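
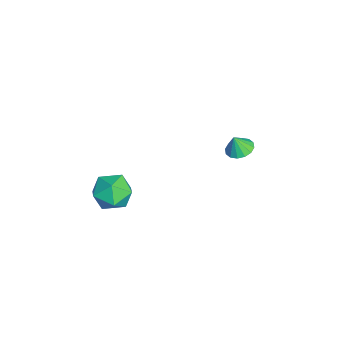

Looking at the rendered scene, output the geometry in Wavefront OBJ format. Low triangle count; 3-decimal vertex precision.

v -2.572 4.165 -0.837
v -1.81 3.986 -0.945
v -2.508 3.835 0.157
v -1.81 4.374 -0.817
v -2.014 4.706 -0.694
v -2.368 4.893 -0.609
v -2.776 4.885 -0.586
v -3.13 4.684 -0.63
v -3.334 4.344 -0.73
v -3.333 3.956 -0.858
v -3.129 3.624 -0.981
v -2.775 3.436 -1.066
v -2.367 3.444 -1.089
v -2.014 3.645 -1.045
v 3.459 -1.521 1.891
v 4.118 -2.4 1.563
v 1.942 -2.52 1.517
v 2.601 -3.399 1.189
v 2.561 -3.093 2.293
v 3.498 -2.476 2.524
v 2.562 -2.444 0.556
v 3.499 -1.827 0.787
v 3.564 -2.97 0.738
v 3.563 -3.371 1.812
v 2.497 -1.549 1.268
v 2.496 -1.95 2.342
f 2 1 4
f 2 4 3
f 4 1 5
f 4 5 3
f 5 1 6
f 5 6 3
f 6 1 7
f 6 7 3
f 7 1 8
f 7 8 3
f 8 1 9
f 8 9 3
f 9 1 10
f 9 10 3
f 10 1 11
f 10 11 3
f 11 1 12
f 11 12 3
f 12 1 13
f 12 13 3
f 13 1 14
f 13 14 3
f 14 1 2
f 14 2 3
f 15 26 20
f 15 20 16
f 15 16 22
f 15 22 25
f 15 25 26
f 16 20 24
f 20 26 19
f 26 25 17
f 25 22 21
f 22 16 23
f 18 24 19
f 18 19 17
f 18 17 21
f 18 21 23
f 18 23 24
f 19 24 20
f 17 19 26
f 21 17 25
f 23 21 22
f 24 23 16



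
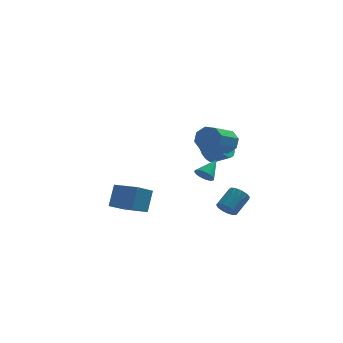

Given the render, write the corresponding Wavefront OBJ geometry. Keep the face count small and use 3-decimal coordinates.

v -3.049 -2.096 -3.616
v -2.718 -1.313 -2.308
v -4.363 -1.099 -3.879
v -4.031 -0.316 -2.571
v -2.169 -1.144 -4.409
v -1.837 -0.361 -3.101
v -3.482 -0.147 -4.672
v -3.151 0.636 -3.364
v 1.617 3.924 -1.923
v 2.176 4.254 -2.643
v 3.182 3.827 -2.058
v 2.623 3.496 -1.337
v 2.161 4.59 -2.372
v 3.167 4.162 -1.786
v 2.038 4.793 -2.011
v 3.044 4.366 -1.426
v 1.831 4.824 -1.633
v 2.837 4.397 -1.048
v 1.582 4.677 -1.313
v 2.589 4.25 -0.728
v 1.34 4.381 -1.113
v 2.347 3.954 -0.528
v 1.153 3.994 -1.074
v 2.159 3.567 -0.488
v 1.058 3.593 -1.202
v 2.064 3.166 -0.617
v 1.073 3.258 -1.474
v 2.079 2.83 -0.888
v 1.196 3.054 -1.834
v 2.202 2.627 -1.249
v 1.403 3.023 -2.212
v 2.409 2.596 -1.627
v 1.651 3.17 -2.532
v 2.658 2.743 -1.947
v 1.893 3.466 -2.732
v 2.9 3.039 -2.147
v 2.081 3.853 -2.772
v 3.087 3.426 -2.186
v 0.84 -3.96 -0.142
v 1.117 -4.438 0.141
v 1.58 -3.08 0.622
v 1.266 -4.401 -0.046
v 1.35 -4.297 -0.248
v 1.357 -4.141 -0.433
v 1.285 -3.958 -0.574
v 1.145 -3.776 -0.649
v 0.959 -3.621 -0.647
v 0.755 -3.518 -0.568
v 0.564 -3.482 -0.424
v 0.415 -3.519 -0.237
v 0.33 -3.623 -0.036
v 0.324 -3.779 0.15
v 0.396 -3.962 0.291
v 0.535 -4.144 0.366
v 0.721 -4.299 0.364
v 0.926 -4.402 0.285
v 2.373 0.867 0.18
v 3.113 0.54 0.552
v 2.007 -0.894 1.492
v 1.267 -0.567 1.12
v 2.818 1.019 0.936
v 1.712 -0.414 1.876
v 2.262 1.409 0.877
v 1.156 -0.025 1.817
v 1.772 1.481 0.41
v 0.666 0.048 1.35
v 1.633 1.194 -0.192
v 0.527 -0.24 0.748
v 1.928 0.714 -0.576
v 0.822 -0.719 0.364
v 2.484 0.325 -0.517
v 1.378 -1.109 0.423
v 2.974 0.252 -0.05
v 1.868 -1.181 0.89
v 2.066 -4.223 -2.7
v 2.443 -4.097 -3.226
v 3.232 -3.21 -2.447
v 2.854 -3.337 -1.92
v 2.168 -3.847 -3.232
v 2.957 -2.96 -2.453
v 1.86 -3.716 -3.069
v 2.649 -2.829 -2.29
v 1.618 -3.747 -2.789
v 2.407 -2.86 -2.009
v 1.517 -3.929 -2.48
v 2.306 -3.042 -1.701
v 1.591 -4.204 -2.241
v 2.38 -3.317 -1.462
v 1.815 -4.486 -2.148
v 2.604 -3.599 -1.369
v 2.119 -4.684 -2.23
v 2.908 -3.797 -1.451
v 2.406 -4.736 -2.461
v 3.195 -3.849 -1.682
v 2.585 -4.625 -2.768
v 3.374 -3.739 -1.988
v 2.598 -4.387 -3.053
v 3.387 -3.5 -2.274
f 2 4 1
f 5 2 1
f 1 4 3
f 3 5 1
f 2 8 4
f 6 2 5
f 6 8 2
f 4 8 3
f 7 5 3
f 3 8 7
f 7 6 5
f 8 6 7
f 10 9 13
f 10 13 11
f 11 13 14
f 11 14 12
f 13 9 15
f 13 15 14
f 14 15 16
f 14 16 12
f 15 9 17
f 15 17 16
f 16 17 18
f 16 18 12
f 17 9 19
f 17 19 18
f 18 19 20
f 18 20 12
f 19 9 21
f 19 21 20
f 20 21 22
f 20 22 12
f 21 9 23
f 21 23 22
f 22 23 24
f 22 24 12
f 23 9 25
f 23 25 24
f 24 25 26
f 24 26 12
f 25 9 27
f 25 27 26
f 26 27 28
f 26 28 12
f 27 9 29
f 27 29 28
f 28 29 30
f 28 30 12
f 29 9 31
f 29 31 30
f 30 31 32
f 30 32 12
f 31 9 33
f 31 33 32
f 32 33 34
f 32 34 12
f 33 9 35
f 33 35 34
f 34 35 36
f 34 36 12
f 35 9 37
f 35 37 36
f 36 37 38
f 36 38 12
f 37 9 10
f 37 10 38
f 38 10 11
f 38 11 12
f 40 39 42
f 40 42 41
f 42 39 43
f 42 43 41
f 43 39 44
f 43 44 41
f 44 39 45
f 44 45 41
f 45 39 46
f 45 46 41
f 46 39 47
f 46 47 41
f 47 39 48
f 47 48 41
f 48 39 49
f 48 49 41
f 49 39 50
f 49 50 41
f 50 39 51
f 50 51 41
f 51 39 52
f 51 52 41
f 52 39 53
f 52 53 41
f 53 39 54
f 53 54 41
f 54 39 55
f 54 55 41
f 55 39 56
f 55 56 41
f 56 39 40
f 56 40 41
f 58 57 61
f 58 61 59
f 59 61 62
f 59 62 60
f 61 57 63
f 61 63 62
f 62 63 64
f 62 64 60
f 63 57 65
f 63 65 64
f 64 65 66
f 64 66 60
f 65 57 67
f 65 67 66
f 66 67 68
f 66 68 60
f 67 57 69
f 67 69 68
f 68 69 70
f 68 70 60
f 69 57 71
f 69 71 70
f 70 71 72
f 70 72 60
f 71 57 73
f 71 73 72
f 72 73 74
f 72 74 60
f 73 57 58
f 73 58 74
f 74 58 59
f 74 59 60
f 76 75 79
f 76 79 77
f 77 79 80
f 77 80 78
f 79 75 81
f 79 81 80
f 80 81 82
f 80 82 78
f 81 75 83
f 81 83 82
f 82 83 84
f 82 84 78
f 83 75 85
f 83 85 84
f 84 85 86
f 84 86 78
f 85 75 87
f 85 87 86
f 86 87 88
f 86 88 78
f 87 75 89
f 87 89 88
f 88 89 90
f 88 90 78
f 89 75 91
f 89 91 90
f 90 91 92
f 90 92 78
f 91 75 93
f 91 93 92
f 92 93 94
f 92 94 78
f 93 75 95
f 93 95 94
f 94 95 96
f 94 96 78
f 95 75 97
f 95 97 96
f 96 97 98
f 96 98 78
f 97 75 76
f 97 76 98
f 98 76 77
f 98 77 78



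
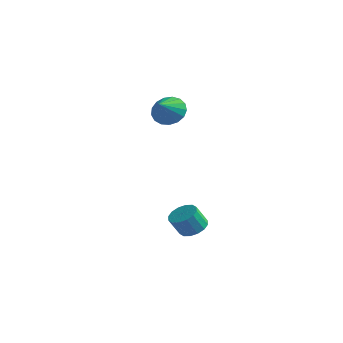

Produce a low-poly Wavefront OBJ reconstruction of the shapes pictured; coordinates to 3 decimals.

v 3.673 2.919 -3.974
v 4.161 3.441 -3.571
v 3.834 2.924 -2.504
v 3.347 2.401 -2.906
v 3.784 3.636 -3.592
v 3.458 3.119 -2.525
v 3.378 3.639 -3.715
v 3.051 3.121 -2.648
v 3.051 3.448 -3.907
v 2.724 2.931 -2.84
v 2.891 3.116 -4.117
v 2.564 2.599 -3.05
v 2.94 2.731 -4.289
v 2.613 2.214 -3.222
v 3.186 2.396 -4.376
v 2.859 1.879 -3.309
v 3.562 2.201 -4.355
v 3.236 1.684 -3.288
v 3.969 2.199 -4.232
v 3.642 1.681 -3.165
v 4.296 2.389 -4.04
v 3.969 1.872 -2.973
v 4.456 2.721 -3.83
v 4.129 2.204 -2.763
v 4.407 3.106 -3.658
v 4.08 2.589 -2.591
v 1.274 4.166 3.215
v 2.193 4.432 3.377
v 1.446 3.054 4.065
v 1.953 4.65 3.71
v 1.559 4.756 3.93
v 1.098 4.728 3.986
v 0.679 4.571 3.865
v 0.395 4.321 3.595
v 0.313 4.035 3.239
v 0.451 3.78 2.876
v 0.778 3.613 2.592
v 1.218 3.572 2.45
v 1.671 3.668 2.483
v 2.033 3.878 2.684
v 2.221 4.153 3.007
f 2 1 5
f 2 5 3
f 3 5 6
f 3 6 4
f 5 1 7
f 5 7 6
f 6 7 8
f 6 8 4
f 7 1 9
f 7 9 8
f 8 9 10
f 8 10 4
f 9 1 11
f 9 11 10
f 10 11 12
f 10 12 4
f 11 1 13
f 11 13 12
f 12 13 14
f 12 14 4
f 13 1 15
f 13 15 14
f 14 15 16
f 14 16 4
f 15 1 17
f 15 17 16
f 16 17 18
f 16 18 4
f 17 1 19
f 17 19 18
f 18 19 20
f 18 20 4
f 19 1 21
f 19 21 20
f 20 21 22
f 20 22 4
f 21 1 23
f 21 23 22
f 22 23 24
f 22 24 4
f 23 1 25
f 23 25 24
f 24 25 26
f 24 26 4
f 25 1 2
f 25 2 26
f 26 2 3
f 26 3 4
f 28 27 30
f 28 30 29
f 30 27 31
f 30 31 29
f 31 27 32
f 31 32 29
f 32 27 33
f 32 33 29
f 33 27 34
f 33 34 29
f 34 27 35
f 34 35 29
f 35 27 36
f 35 36 29
f 36 27 37
f 36 37 29
f 37 27 38
f 37 38 29
f 38 27 39
f 38 39 29
f 39 27 40
f 39 40 29
f 40 27 41
f 40 41 29
f 41 27 28
f 41 28 29



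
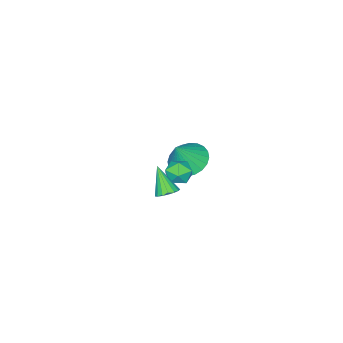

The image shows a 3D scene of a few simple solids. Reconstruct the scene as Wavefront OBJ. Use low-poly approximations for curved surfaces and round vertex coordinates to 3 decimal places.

v -3.676 -3.719 -3.412
v -2.91 -4.308 -3.895
v -2.824 -3.781 -1.988
v -2.768 -3.917 -3.963
v -2.765 -3.496 -3.947
v -2.9 -3.109 -3.849
v -3.153 -2.815 -3.685
v -3.486 -2.658 -3.48
v -3.848 -2.664 -3.263
v -4.183 -2.83 -3.07
v -4.442 -3.131 -2.929
v -4.583 -3.522 -2.861
v -4.587 -3.943 -2.877
v -4.451 -4.33 -2.974
v -4.198 -4.624 -3.138
v -3.865 -4.78 -3.344
v -3.504 -4.775 -3.56
v -3.168 -4.609 -3.754
v 2.572 0.601 0.761
v 3.077 0.78 0.982
v 2.328 -0.221 1.979
v 2.895 0.968 1.073
v 2.639 1.073 1.092
v 2.367 1.069 1.036
v 2.142 0.958 0.916
v 2.016 0.766 0.761
v 2.017 0.536 0.606
v 2.145 0.321 0.486
v 2.371 0.17 0.429
v 2.643 0.118 0.449
v 2.899 0.176 0.54
v 3.08 0.333 0.681
v 3.144 0.55 0.841
v -1.325 -1.394 -1.642
v -0.988 -1.116 -1.024
v -0.552 -2.344 -1.636
v -0.215 -2.066 -1.018
v -0.92 -2.338 -0.974
v -1.398 -1.75 -0.978
v -0.142 -1.71 -1.682
v -0.62 -1.122 -1.686
v -0.257 -1.311 -1.049
v -0.738 -1.699 -0.611
v -0.802 -1.761 -2.049
v -1.283 -2.149 -1.611
f 2 1 4
f 2 4 3
f 4 1 5
f 4 5 3
f 5 1 6
f 5 6 3
f 6 1 7
f 6 7 3
f 7 1 8
f 7 8 3
f 8 1 9
f 8 9 3
f 9 1 10
f 9 10 3
f 10 1 11
f 10 11 3
f 11 1 12
f 11 12 3
f 12 1 13
f 12 13 3
f 13 1 14
f 13 14 3
f 14 1 15
f 14 15 3
f 15 1 16
f 15 16 3
f 16 1 17
f 16 17 3
f 17 1 18
f 17 18 3
f 18 1 2
f 18 2 3
f 20 19 22
f 20 22 21
f 22 19 23
f 22 23 21
f 23 19 24
f 23 24 21
f 24 19 25
f 24 25 21
f 25 19 26
f 25 26 21
f 26 19 27
f 26 27 21
f 27 19 28
f 27 28 21
f 28 19 29
f 28 29 21
f 29 19 30
f 29 30 21
f 30 19 31
f 30 31 21
f 31 19 32
f 31 32 21
f 32 19 33
f 32 33 21
f 33 19 20
f 33 20 21
f 34 45 39
f 34 39 35
f 34 35 41
f 34 41 44
f 34 44 45
f 35 39 43
f 39 45 38
f 45 44 36
f 44 41 40
f 41 35 42
f 37 43 38
f 37 38 36
f 37 36 40
f 37 40 42
f 37 42 43
f 38 43 39
f 36 38 45
f 40 36 44
f 42 40 41
f 43 42 35



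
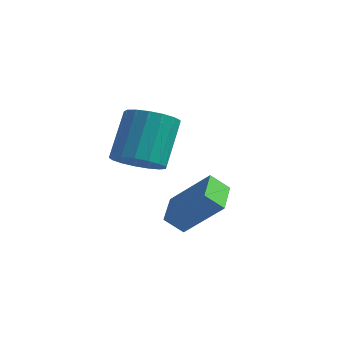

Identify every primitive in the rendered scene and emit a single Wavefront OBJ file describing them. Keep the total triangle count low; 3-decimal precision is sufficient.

v -0.397 -1.274 0.086
v 0.256 -0.63 -0.227
v -0.01 0.479 1.5
v -0.663 -0.166 1.814
v -0.147 -0.469 -0.392
v -0.413 0.64 1.335
v -0.607 -0.493 -0.448
v -0.873 0.616 1.28
v -1.019 -0.696 -0.381
v -1.285 0.413 1.346
v -1.289 -1.031 -0.207
v -1.555 0.078 1.52
v -1.354 -1.422 0.034
v -1.62 -0.313 1.761
v -1.2 -1.78 0.287
v -1.466 -0.671 2.014
v -0.862 -2.021 0.494
v -1.128 -0.913 2.222
v -0.418 -2.092 0.608
v -0.684 -0.983 2.335
v 0.032 -1.975 0.602
v -0.234 -0.866 2.33
v 0.383 -1.698 0.478
v 0.117 -0.589 2.206
v 0.555 -1.324 0.264
v 0.289 -0.215 1.992
v 0.51 -0.938 0.01
v 0.244 0.171 1.737
v 1.973 -2.917 -1.333
v 3.33 -2.605 -0.04
v 1.358 -1.799 -0.958
v 2.715 -1.487 0.335
v 2.425 -2.473 -1.915
v 3.782 -2.161 -0.622
v 1.81 -1.355 -1.54
v 3.167 -1.043 -0.247
f 2 1 5
f 2 5 3
f 3 5 6
f 3 6 4
f 5 1 7
f 5 7 6
f 6 7 8
f 6 8 4
f 7 1 9
f 7 9 8
f 8 9 10
f 8 10 4
f 9 1 11
f 9 11 10
f 10 11 12
f 10 12 4
f 11 1 13
f 11 13 12
f 12 13 14
f 12 14 4
f 13 1 15
f 13 15 14
f 14 15 16
f 14 16 4
f 15 1 17
f 15 17 16
f 16 17 18
f 16 18 4
f 17 1 19
f 17 19 18
f 18 19 20
f 18 20 4
f 19 1 21
f 19 21 20
f 20 21 22
f 20 22 4
f 21 1 23
f 21 23 22
f 22 23 24
f 22 24 4
f 23 1 25
f 23 25 24
f 24 25 26
f 24 26 4
f 25 1 27
f 25 27 26
f 26 27 28
f 26 28 4
f 27 1 2
f 27 2 28
f 28 2 3
f 28 3 4
f 30 32 29
f 33 30 29
f 29 32 31
f 31 33 29
f 30 36 32
f 34 30 33
f 34 36 30
f 32 36 31
f 35 33 31
f 31 36 35
f 35 34 33
f 36 34 35



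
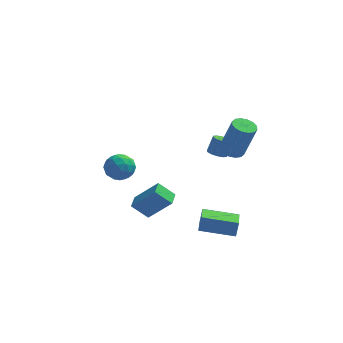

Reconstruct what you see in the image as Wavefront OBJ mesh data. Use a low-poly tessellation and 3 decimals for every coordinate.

v -1.087 -3.066 -0.277
v 0.106 -3.292 1.025
v -1.004 -2.263 -0.213
v 0.188 -2.489 1.089
v -0.248 -3.091 -1.049
v 0.944 -3.317 0.253
v -0.166 -2.288 -0.985
v 1.027 -2.514 0.317
v 2.673 3.375 -0.66
v 3.033 2.948 -0.622
v 3.327 3.277 0.298
v 2.967 3.705 0.26
v 3.198 3.214 -0.77
v 3.492 3.543 0.15
v 3.162 3.541 -0.876
v 3.456 3.871 0.044
v 2.94 3.805 -0.899
v 3.234 4.135 0.02
v 2.615 3.905 -0.831
v 2.91 4.235 0.088
v 2.313 3.803 -0.698
v 2.607 4.132 0.222
v 2.148 3.537 -0.55
v 2.442 3.866 0.37
v 2.184 3.209 -0.444
v 2.478 3.539 0.476
v 2.406 2.945 -0.42
v 2.7 3.275 0.499
v 2.73 2.845 -0.488
v 3.025 3.175 0.431
v 3.627 -0.361 2.231
v 4.026 0.156 2.134
v 4.652 0.037 4.072
v 4.253 -0.479 4.169
v 3.73 0.291 2.238
v 4.356 0.173 4.176
v 3.407 0.252 2.34
v 4.032 0.133 4.278
v 3.142 0.048 2.413
v 3.768 -0.07 4.351
v 3.007 -0.265 2.437
v 3.633 -0.383 4.375
v 3.039 -0.604 2.406
v 3.665 -0.722 4.344
v 3.228 -0.877 2.328
v 3.854 -0.996 4.266
v 3.524 -1.013 2.224
v 4.15 -1.131 4.162
v 3.848 -0.973 2.122
v 4.473 -1.092 4.06
v 4.112 -0.77 2.049
v 4.738 -0.888 3.987
v 4.247 -0.457 2.025
v 4.873 -0.575 3.963
v 4.215 -0.118 2.056
v 4.841 -0.236 3.994
v -2.633 4.448 -2.531
v -1.816 4.24 -2.204
v -3.084 3.08 -2.276
v -2.267 2.872 -1.949
v -2.808 3.434 -1.491
v -2.53 4.28 -1.649
v -2.37 3.04 -2.831
v -2.092 3.886 -2.989
v -1.654 3.37 -2.389
v -1.924 3.614 -1.561
v -2.976 3.706 -2.919
v -3.246 3.95 -2.091
v -2.185 4.464 -2.39
v -2.715 2.856 -2.09
v -3.033 3.186 -1.821
v -2.553 3.064 -1.629
v -2.605 4.487 -2.064
v -2.124 4.365 -1.871
v -2.707 3.891 -1.453
v -2.776 2.955 -2.609
v -2.295 2.833 -2.416
v -2.347 4.256 -2.851
v -1.867 4.134 -2.659
v -2.193 3.429 -3.027
v -1.61 3.831 -2.306
v -1.874 3.027 -2.156
v -1.935 3.126 -2.675
v -1.772 3.623 -2.767
v -1.769 3.974 -1.819
v -2.033 3.169 -1.67
v -2.352 3.5 -1.401
v -2.188 3.997 -1.493
v -1.673 3.462 -1.928
v -2.867 4.151 -2.81
v -3.131 3.346 -2.661
v -2.712 3.323 -2.987
v -2.548 3.82 -3.079
v -3.026 4.293 -2.324
v -3.29 3.489 -2.174
v -3.128 3.697 -1.713
v -2.965 4.194 -1.805
v -3.227 3.858 -2.552
v 2.096 -1.555 -3.052
v 2.219 -1.242 -2.282
v 2.023 0.301 -3.794
v 2.146 0.614 -3.024
v 3.974 -1.594 -3.336
v 4.097 -1.281 -2.566
v 3.901 0.262 -4.078
v 4.024 0.575 -3.308
f 2 4 1
f 5 2 1
f 1 4 3
f 3 5 1
f 2 8 4
f 6 2 5
f 6 8 2
f 4 8 3
f 7 5 3
f 3 8 7
f 7 6 5
f 8 6 7
f 10 9 13
f 10 13 11
f 11 13 14
f 11 14 12
f 13 9 15
f 13 15 14
f 14 15 16
f 14 16 12
f 15 9 17
f 15 17 16
f 16 17 18
f 16 18 12
f 17 9 19
f 17 19 18
f 18 19 20
f 18 20 12
f 19 9 21
f 19 21 20
f 20 21 22
f 20 22 12
f 21 9 23
f 21 23 22
f 22 23 24
f 22 24 12
f 23 9 25
f 23 25 24
f 24 25 26
f 24 26 12
f 25 9 27
f 25 27 26
f 26 27 28
f 26 28 12
f 27 9 29
f 27 29 28
f 28 29 30
f 28 30 12
f 29 9 10
f 29 10 30
f 30 10 11
f 30 11 12
f 32 31 35
f 32 35 33
f 33 35 36
f 33 36 34
f 35 31 37
f 35 37 36
f 36 37 38
f 36 38 34
f 37 31 39
f 37 39 38
f 38 39 40
f 38 40 34
f 39 31 41
f 39 41 40
f 40 41 42
f 40 42 34
f 41 31 43
f 41 43 42
f 42 43 44
f 42 44 34
f 43 31 45
f 43 45 44
f 44 45 46
f 44 46 34
f 45 31 47
f 45 47 46
f 46 47 48
f 46 48 34
f 47 31 49
f 47 49 48
f 48 49 50
f 48 50 34
f 49 31 51
f 49 51 50
f 50 51 52
f 50 52 34
f 51 31 53
f 51 53 52
f 52 53 54
f 52 54 34
f 53 31 55
f 53 55 54
f 54 55 56
f 54 56 34
f 55 31 32
f 55 32 56
f 56 32 33
f 56 33 34
f 57 94 73
f 94 68 97
f 73 97 62
f 94 97 73
f 57 73 69
f 73 62 74
f 69 74 58
f 73 74 69
f 57 69 78
f 69 58 79
f 78 79 64
f 69 79 78
f 57 78 90
f 78 64 93
f 90 93 67
f 78 93 90
f 57 90 94
f 90 67 98
f 94 98 68
f 90 98 94
f 58 74 85
f 74 62 88
f 85 88 66
f 74 88 85
f 62 97 75
f 97 68 96
f 75 96 61
f 97 96 75
f 68 98 95
f 98 67 91
f 95 91 59
f 98 91 95
f 67 93 92
f 93 64 80
f 92 80 63
f 93 80 92
f 64 79 84
f 79 58 81
f 84 81 65
f 79 81 84
f 60 86 72
f 86 66 87
f 72 87 61
f 86 87 72
f 60 72 70
f 72 61 71
f 70 71 59
f 72 71 70
f 60 70 77
f 70 59 76
f 77 76 63
f 70 76 77
f 60 77 82
f 77 63 83
f 82 83 65
f 77 83 82
f 60 82 86
f 82 65 89
f 86 89 66
f 82 89 86
f 61 87 75
f 87 66 88
f 75 88 62
f 87 88 75
f 59 71 95
f 71 61 96
f 95 96 68
f 71 96 95
f 63 76 92
f 76 59 91
f 92 91 67
f 76 91 92
f 65 83 84
f 83 63 80
f 84 80 64
f 83 80 84
f 66 89 85
f 89 65 81
f 85 81 58
f 89 81 85
f 100 102 99
f 103 100 99
f 99 102 101
f 101 103 99
f 100 106 102
f 104 100 103
f 104 106 100
f 102 106 101
f 105 103 101
f 101 106 105
f 105 104 103
f 106 104 105



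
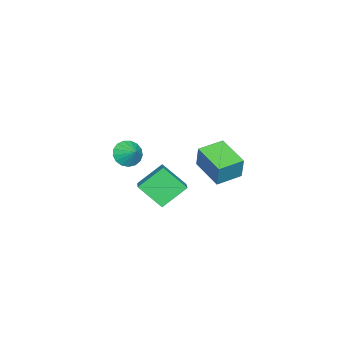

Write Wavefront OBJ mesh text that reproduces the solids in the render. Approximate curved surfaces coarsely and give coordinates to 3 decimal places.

v -0.19 3.039 1.961
v 0.163 3.284 3.44
v 0.945 4.707 1.415
v 1.298 4.951 2.893
v 1.102 2.109 1.807
v 1.455 2.353 3.285
v 2.237 3.776 1.26
v 2.59 4.021 2.739
v -2.7 -3.777 -1.054
v -2.184 -3.501 -1.815
v -2.14 -2.983 -0.386
v -2.554 -3.229 -1.828
v -2.958 -3.082 -1.664
v -3.302 -3.095 -1.361
v -3.509 -3.264 -0.987
v -3.53 -3.551 -0.628
v -3.361 -3.889 -0.367
v -3.041 -4.202 -0.264
v -2.643 -4.418 -0.342
v -2.258 -4.487 -0.583
v -1.974 -4.393 -0.932
v -1.857 -4.158 -1.309
v -1.932 -3.836 -1.628
v -0.457 -0.684 -3.147
v -0.402 -2.144 -1.811
v -1.568 0.391 -1.926
v -1.513 -1.069 -0.59
v 0.773 -0.091 -2.55
v 0.828 -1.551 -1.214
v -0.338 0.984 -1.329
v -0.283 -0.476 0.007
f 2 4 1
f 5 2 1
f 1 4 3
f 3 5 1
f 2 8 4
f 6 2 5
f 6 8 2
f 4 8 3
f 7 5 3
f 3 8 7
f 7 6 5
f 8 6 7
f 10 9 12
f 10 12 11
f 12 9 13
f 12 13 11
f 13 9 14
f 13 14 11
f 14 9 15
f 14 15 11
f 15 9 16
f 15 16 11
f 16 9 17
f 16 17 11
f 17 9 18
f 17 18 11
f 18 9 19
f 18 19 11
f 19 9 20
f 19 20 11
f 20 9 21
f 20 21 11
f 21 9 22
f 21 22 11
f 22 9 23
f 22 23 11
f 23 9 10
f 23 10 11
f 25 27 24
f 28 25 24
f 24 27 26
f 26 28 24
f 25 31 27
f 29 25 28
f 29 31 25
f 27 31 26
f 30 28 26
f 26 31 30
f 30 29 28
f 31 29 30



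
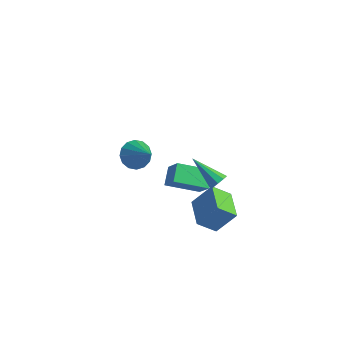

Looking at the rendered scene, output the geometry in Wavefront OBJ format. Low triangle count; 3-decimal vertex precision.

v -4.065 2.148 -3.4
v -3.378 2.178 -4.181
v -2.455 1.752 -2
v -3.408 2.685 -4.003
v -3.615 3.048 -3.663
v -3.941 3.17 -3.253
v -4.301 3.019 -2.882
v -4.598 2.634 -2.651
v -4.751 2.119 -2.62
v -4.721 1.612 -2.798
v -4.515 1.248 -3.137
v -4.188 1.126 -3.548
v -3.828 1.278 -3.918
v -3.532 1.663 -4.15
v 4.103 0.397 0.84
v 4.428 0.397 1.38
v 2.277 0.203 1.94
v 4.32 0.801 1.273
v 4.111 1.015 0.963
v 3.898 0.94 0.596
v 3.781 0.611 0.343
v 3.814 0.182 0.323
v 3.983 -0.146 0.545
v 4.208 -0.221 0.905
v 4.383 -0.006 1.235
v -0.223 0.577 -2.576
v -0.767 1.484 -1.872
v 1.238 1.984 -3.259
v 0.694 2.891 -2.556
v 0.926 0.109 -1.084
v 0.382 1.016 -0.381
v 2.387 1.516 -1.768
v 1.843 2.423 -1.064
v 3.45 -0.675 -2.719
v 4.21 0.196 -1.339
v 1.941 0.525 -2.645
v 2.701 1.396 -1.265
v 4.119 0.224 -3.655
v 4.879 1.095 -2.275
v 2.61 1.424 -3.581
v 3.37 2.295 -2.201
f 2 1 4
f 2 4 3
f 4 1 5
f 4 5 3
f 5 1 6
f 5 6 3
f 6 1 7
f 6 7 3
f 7 1 8
f 7 8 3
f 8 1 9
f 8 9 3
f 9 1 10
f 9 10 3
f 10 1 11
f 10 11 3
f 11 1 12
f 11 12 3
f 12 1 13
f 12 13 3
f 13 1 14
f 13 14 3
f 14 1 2
f 14 2 3
f 16 15 18
f 16 18 17
f 18 15 19
f 18 19 17
f 19 15 20
f 19 20 17
f 20 15 21
f 20 21 17
f 21 15 22
f 21 22 17
f 22 15 23
f 22 23 17
f 23 15 24
f 23 24 17
f 24 15 25
f 24 25 17
f 25 15 16
f 25 16 17
f 27 29 26
f 30 27 26
f 26 29 28
f 28 30 26
f 27 33 29
f 31 27 30
f 31 33 27
f 29 33 28
f 32 30 28
f 28 33 32
f 32 31 30
f 33 31 32
f 35 37 34
f 38 35 34
f 34 37 36
f 36 38 34
f 35 41 37
f 39 35 38
f 39 41 35
f 37 41 36
f 40 38 36
f 36 41 40
f 40 39 38
f 41 39 40



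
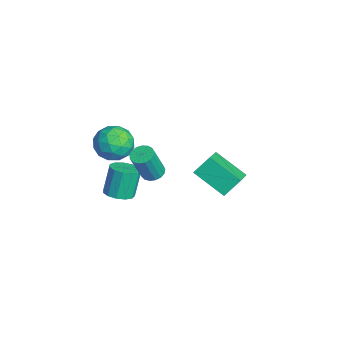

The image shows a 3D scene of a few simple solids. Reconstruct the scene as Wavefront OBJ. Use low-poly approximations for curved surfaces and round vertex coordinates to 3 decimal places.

v -2.256 -0.799 -3.034
v -1.809 -1.398 -2.75
v -2.237 -0.981 -1.201
v -2.684 -0.381 -1.486
v -1.539 -1.038 -2.772
v -1.967 -0.62 -1.223
v -1.497 -0.602 -2.878
v -1.924 -0.184 -1.329
v -1.696 -0.228 -3.034
v -2.123 0.189 -1.485
v -2.072 -0.036 -3.189
v -2.5 0.382 -1.64
v -2.508 -0.086 -3.296
v -2.935 0.332 -1.747
v -2.863 -0.362 -3.319
v -3.29 0.056 -1.771
v -3.026 -0.777 -3.253
v -3.453 -0.359 -1.704
v -2.944 -1.199 -3.116
v -3.372 -0.781 -1.568
v -2.644 -1.494 -2.954
v -3.072 -1.076 -1.405
v -2.221 -1.568 -2.817
v -2.649 -1.15 -1.269
v -2.804 -0.856 1.098
v -2.074 -0.075 1.175
v -1.546 -2.045 1.225
v -0.816 -1.264 1.302
v -1.51 -1.43 2.102
v -2.287 -0.695 2.024
v -1.333 -1.425 0.376
v -2.11 -0.69 0.298
v -1.164 -0.426 0.729
v -1.274 -0.429 1.796
v -2.346 -1.691 0.604
v -2.456 -1.694 1.671
v -2.549 -0.361 1.126
v -1.071 -1.759 1.274
v -1.479 -1.856 1.745
v -1.049 -1.397 1.79
v -2.675 -0.726 1.625
v -2.246 -0.266 1.67
v -1.914 -1.063 2.215
v -1.374 -1.854 0.73
v -0.945 -1.394 0.775
v -2.571 -0.723 0.61
v -2.141 -0.264 0.655
v -1.706 -1.057 0.185
v -1.585 -0.109 0.909
v -0.846 -0.807 0.983
v -1.15 -0.902 0.439
v -1.607 -0.47 0.393
v -1.65 -0.11 1.536
v -0.91 -0.809 1.61
v -1.318 -0.906 2.08
v -1.775 -0.475 2.035
v -1.115 -0.317 1.273
v -2.71 -1.311 0.79
v -1.97 -2.01 0.864
v -1.845 -1.645 0.365
v -2.302 -1.214 0.32
v -2.774 -1.313 1.417
v -2.035 -2.011 1.491
v -2.013 -1.65 2.007
v -2.47 -1.218 1.961
v -2.505 -1.803 1.127
v 2.9 -0.008 2.757
v 3.201 -0.451 2.534
v 3.561 -1.015 4.141
v 3.26 -0.572 4.363
v 3.39 -0.25 2.562
v 3.75 -0.813 4.169
v 3.467 0.007 2.635
v 3.827 -0.557 4.242
v 3.414 0.26 2.736
v 3.774 -0.303 4.342
v 3.243 0.452 2.841
v 3.603 -0.112 4.448
v 2.994 0.538 2.927
v 3.354 -0.025 4.534
v 2.723 0.499 2.974
v 3.083 -0.064 4.581
v 2.493 0.344 2.971
v 2.852 -0.219 4.578
v 2.356 0.108 2.919
v 2.715 -0.455 4.526
v 2.344 -0.154 2.83
v 2.703 -0.717 4.437
v 2.459 -0.383 2.724
v 2.818 -0.947 4.331
v 2.675 -0.527 2.625
v 3.035 -1.09 4.232
v 2.943 -0.551 2.557
v 3.303 -1.114 4.163
v -1.704 3.117 -1.157
v -0.408 2.532 -0.425
v -1.834 3.943 -0.268
v -0.537 3.357 0.465
v -0.563 4.383 -2.165
v 0.734 3.797 -1.432
v -0.692 5.208 -1.275
v 0.604 4.623 -0.543
f 2 1 5
f 2 5 3
f 3 5 6
f 3 6 4
f 5 1 7
f 5 7 6
f 6 7 8
f 6 8 4
f 7 1 9
f 7 9 8
f 8 9 10
f 8 10 4
f 9 1 11
f 9 11 10
f 10 11 12
f 10 12 4
f 11 1 13
f 11 13 12
f 12 13 14
f 12 14 4
f 13 1 15
f 13 15 14
f 14 15 16
f 14 16 4
f 15 1 17
f 15 17 16
f 16 17 18
f 16 18 4
f 17 1 19
f 17 19 18
f 18 19 20
f 18 20 4
f 19 1 21
f 19 21 20
f 20 21 22
f 20 22 4
f 21 1 23
f 21 23 22
f 22 23 24
f 22 24 4
f 23 1 2
f 23 2 24
f 24 2 3
f 24 3 4
f 25 62 41
f 62 36 65
f 41 65 30
f 62 65 41
f 25 41 37
f 41 30 42
f 37 42 26
f 41 42 37
f 25 37 46
f 37 26 47
f 46 47 32
f 37 47 46
f 25 46 58
f 46 32 61
f 58 61 35
f 46 61 58
f 25 58 62
f 58 35 66
f 62 66 36
f 58 66 62
f 26 42 53
f 42 30 56
f 53 56 34
f 42 56 53
f 30 65 43
f 65 36 64
f 43 64 29
f 65 64 43
f 36 66 63
f 66 35 59
f 63 59 27
f 66 59 63
f 35 61 60
f 61 32 48
f 60 48 31
f 61 48 60
f 32 47 52
f 47 26 49
f 52 49 33
f 47 49 52
f 28 54 40
f 54 34 55
f 40 55 29
f 54 55 40
f 28 40 38
f 40 29 39
f 38 39 27
f 40 39 38
f 28 38 45
f 38 27 44
f 45 44 31
f 38 44 45
f 28 45 50
f 45 31 51
f 50 51 33
f 45 51 50
f 28 50 54
f 50 33 57
f 54 57 34
f 50 57 54
f 29 55 43
f 55 34 56
f 43 56 30
f 55 56 43
f 27 39 63
f 39 29 64
f 63 64 36
f 39 64 63
f 31 44 60
f 44 27 59
f 60 59 35
f 44 59 60
f 33 51 52
f 51 31 48
f 52 48 32
f 51 48 52
f 34 57 53
f 57 33 49
f 53 49 26
f 57 49 53
f 68 67 71
f 68 71 69
f 69 71 72
f 69 72 70
f 71 67 73
f 71 73 72
f 72 73 74
f 72 74 70
f 73 67 75
f 73 75 74
f 74 75 76
f 74 76 70
f 75 67 77
f 75 77 76
f 76 77 78
f 76 78 70
f 77 67 79
f 77 79 78
f 78 79 80
f 78 80 70
f 79 67 81
f 79 81 80
f 80 81 82
f 80 82 70
f 81 67 83
f 81 83 82
f 82 83 84
f 82 84 70
f 83 67 85
f 83 85 84
f 84 85 86
f 84 86 70
f 85 67 87
f 85 87 86
f 86 87 88
f 86 88 70
f 87 67 89
f 87 89 88
f 88 89 90
f 88 90 70
f 89 67 91
f 89 91 90
f 90 91 92
f 90 92 70
f 91 67 93
f 91 93 92
f 92 93 94
f 92 94 70
f 93 67 68
f 93 68 94
f 94 68 69
f 94 69 70
f 96 98 95
f 99 96 95
f 95 98 97
f 97 99 95
f 96 102 98
f 100 96 99
f 100 102 96
f 98 102 97
f 101 99 97
f 97 102 101
f 101 100 99
f 102 100 101



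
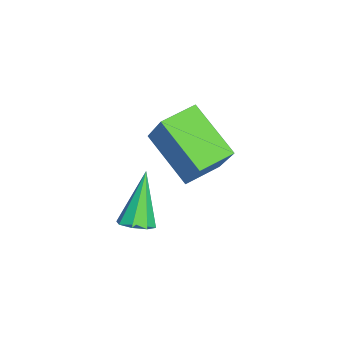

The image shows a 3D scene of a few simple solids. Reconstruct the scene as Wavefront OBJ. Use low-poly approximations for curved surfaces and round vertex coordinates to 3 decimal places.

v -2.567 -1.581 -2.788
v -2.108 -1.654 -2.494
v -3.493 -1.379 -1.292
v -2.175 -1.249 -2.59
v -2.472 -1.039 -2.802
v -2.825 -1.147 -3.006
v -3.026 -1.508 -3.082
v -2.959 -1.913 -2.985
v -2.662 -2.123 -2.773
v -2.31 -2.015 -2.569
v -3.857 -1.358 -0.101
v -3.027 -0.936 1.237
v -4.565 -0.493 0.065
v -3.735 -0.071 1.403
v -2.765 -0.269 -1.123
v -1.935 0.153 0.215
v -3.473 0.596 -0.957
v -2.643 1.018 0.381
f 2 1 4
f 2 4 3
f 4 1 5
f 4 5 3
f 5 1 6
f 5 6 3
f 6 1 7
f 6 7 3
f 7 1 8
f 7 8 3
f 8 1 9
f 8 9 3
f 9 1 10
f 9 10 3
f 10 1 2
f 10 2 3
f 12 14 11
f 15 12 11
f 11 14 13
f 13 15 11
f 12 18 14
f 16 12 15
f 16 18 12
f 14 18 13
f 17 15 13
f 13 18 17
f 17 16 15
f 18 16 17



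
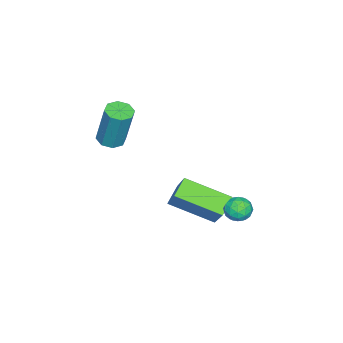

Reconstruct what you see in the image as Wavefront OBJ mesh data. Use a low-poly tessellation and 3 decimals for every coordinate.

v 3.614 -4.077 1.492
v 3.955 -4.609 1.591
v 4.167 -4.095 3.626
v 3.826 -3.563 3.528
v 4.235 -4.228 1.465
v 4.448 -3.714 3.501
v 4.151 -3.758 1.356
v 4.364 -3.244 3.391
v 3.753 -3.475 1.326
v 3.965 -2.961 3.361
v 3.273 -3.545 1.394
v 3.485 -3.031 3.429
v 2.992 -3.926 1.519
v 3.205 -3.412 3.555
v 3.076 -4.396 1.629
v 3.289 -3.882 3.664
v 3.475 -4.679 1.659
v 3.687 -4.165 3.694
v 3.344 2.048 -1.317
v 3.896 2.016 -1.662
v 3.684 1.264 -0.698
v 4.236 1.232 -1.043
v 4.118 1.75 -0.665
v 3.907 2.234 -1.048
v 3.673 1.046 -1.312
v 3.462 1.53 -1.695
v 4.1 1.396 -1.659
v 4.374 1.832 -1.259
v 3.206 1.448 -1.101
v 3.48 1.884 -0.701
v 3.59 2.1 -1.544
v 3.99 1.18 -0.816
v 3.92 1.484 -0.594
v 4.245 1.465 -0.797
v 3.596 2.229 -1.183
v 3.921 2.21 -1.385
v 4.051 2.054 -0.8
v 3.659 1.07 -0.975
v 3.984 1.051 -1.177
v 3.335 1.815 -1.563
v 3.66 1.796 -1.766
v 3.529 1.226 -1.56
v 4.034 1.718 -1.745
v 4.234 1.257 -1.381
v 3.903 1.147 -1.539
v 3.779 1.432 -1.764
v 4.196 1.974 -1.509
v 4.396 1.513 -1.146
v 4.326 1.817 -0.924
v 4.202 2.102 -1.149
v 4.315 1.609 -1.508
v 3.184 1.767 -1.214
v 3.384 1.306 -0.851
v 3.378 1.178 -1.211
v 3.254 1.463 -1.436
v 3.346 2.023 -0.979
v 3.546 1.562 -0.615
v 3.801 1.848 -0.596
v 3.677 2.133 -0.821
v 3.265 1.671 -0.852
v 3.224 0.414 -2.894
v 3.473 -1.612 -2.101
v 2.375 0.52 -2.357
v 2.625 -1.506 -1.564
v 4.315 1.166 -1.316
v 4.565 -0.86 -0.523
v 3.467 1.272 -0.779
v 3.716 -0.754 0.014
f 2 1 5
f 2 5 3
f 3 5 6
f 3 6 4
f 5 1 7
f 5 7 6
f 6 7 8
f 6 8 4
f 7 1 9
f 7 9 8
f 8 9 10
f 8 10 4
f 9 1 11
f 9 11 10
f 10 11 12
f 10 12 4
f 11 1 13
f 11 13 12
f 12 13 14
f 12 14 4
f 13 1 15
f 13 15 14
f 14 15 16
f 14 16 4
f 15 1 17
f 15 17 16
f 16 17 18
f 16 18 4
f 17 1 2
f 17 2 18
f 18 2 3
f 18 3 4
f 19 56 35
f 56 30 59
f 35 59 24
f 56 59 35
f 19 35 31
f 35 24 36
f 31 36 20
f 35 36 31
f 19 31 40
f 31 20 41
f 40 41 26
f 31 41 40
f 19 40 52
f 40 26 55
f 52 55 29
f 40 55 52
f 19 52 56
f 52 29 60
f 56 60 30
f 52 60 56
f 20 36 47
f 36 24 50
f 47 50 28
f 36 50 47
f 24 59 37
f 59 30 58
f 37 58 23
f 59 58 37
f 30 60 57
f 60 29 53
f 57 53 21
f 60 53 57
f 29 55 54
f 55 26 42
f 54 42 25
f 55 42 54
f 26 41 46
f 41 20 43
f 46 43 27
f 41 43 46
f 22 48 34
f 48 28 49
f 34 49 23
f 48 49 34
f 22 34 32
f 34 23 33
f 32 33 21
f 34 33 32
f 22 32 39
f 32 21 38
f 39 38 25
f 32 38 39
f 22 39 44
f 39 25 45
f 44 45 27
f 39 45 44
f 22 44 48
f 44 27 51
f 48 51 28
f 44 51 48
f 23 49 37
f 49 28 50
f 37 50 24
f 49 50 37
f 21 33 57
f 33 23 58
f 57 58 30
f 33 58 57
f 25 38 54
f 38 21 53
f 54 53 29
f 38 53 54
f 27 45 46
f 45 25 42
f 46 42 26
f 45 42 46
f 28 51 47
f 51 27 43
f 47 43 20
f 51 43 47
f 62 64 61
f 65 62 61
f 61 64 63
f 63 65 61
f 62 68 64
f 66 62 65
f 66 68 62
f 64 68 63
f 67 65 63
f 63 68 67
f 67 66 65
f 68 66 67



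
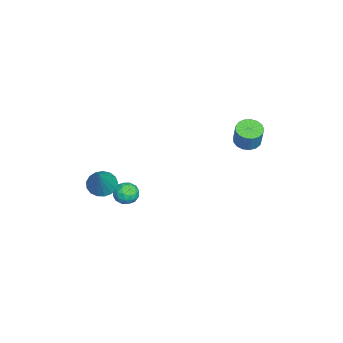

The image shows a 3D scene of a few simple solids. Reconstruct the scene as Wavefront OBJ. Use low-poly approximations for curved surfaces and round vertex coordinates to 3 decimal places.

v 2.712 -3.374 0.449
v 3.372 -3.53 -0.03
v 3.988 -3.326 2.191
v 3.35 -3.133 -0.025
v 3.182 -2.792 0.089
v 2.906 -2.584 0.285
v 2.586 -2.557 0.519
v 2.295 -2.717 0.737
v 2.099 -3.028 0.888
v 2.044 -3.418 0.939
v 2.142 -3.798 0.878
v 2.37 -4.081 0.718
v 2.677 -4.202 0.497
v 2.992 -4.133 0.265
v 3.243 -3.891 0.074
v -2.319 3.716 0.826
v -1.751 3.215 0.686
v -1.313 3.363 1.933
v -1.881 3.864 2.074
v -1.605 3.541 0.596
v -1.167 3.689 1.843
v -1.623 3.908 0.559
v -1.185 4.055 1.806
v -1.8 4.23 0.583
v -1.362 4.378 1.83
v -2.096 4.435 0.663
v -1.658 4.582 1.91
v -2.443 4.475 0.78
v -2.005 4.622 2.027
v -2.762 4.341 0.908
v -2.323 4.489 2.155
v -2.979 4.064 1.017
v -2.541 4.212 2.264
v -3.045 3.708 1.083
v -2.607 3.855 2.33
v -2.945 3.353 1.089
v -2.507 3.501 2.336
v -2.701 3.081 1.036
v -2.263 3.229 2.283
v -2.37 2.955 0.935
v -1.932 3.103 2.182
v -2.027 3.004 0.808
v -1.589 3.151 2.055
v 1.866 -1.571 -0.581
v 2.262 -1.732 -1.193
v 1.658 -2.748 -0.407
v 2.054 -2.909 -1.019
v 2.397 -2.643 -0.412
v 2.526 -1.916 -0.519
v 1.394 -2.564 -1.081
v 1.523 -1.837 -1.188
v 1.97 -2.345 -1.502
v 2.59 -2.394 -1.089
v 1.33 -2.086 -0.511
v 1.95 -2.135 -0.098
v 2.082 -1.548 -0.902
v 1.838 -2.932 -0.698
v 2.039 -2.776 -0.341
v 2.272 -2.87 -0.701
v 2.238 -1.656 -0.506
v 2.47 -1.751 -0.866
v 2.549 -2.286 -0.407
v 1.45 -2.729 -0.734
v 1.682 -2.824 -1.094
v 1.648 -1.61 -0.899
v 1.881 -1.704 -1.259
v 1.371 -2.194 -1.193
v 2.144 -2.003 -1.444
v 2.021 -2.695 -1.342
v 1.633 -2.493 -1.378
v 1.709 -2.065 -1.441
v 2.508 -2.032 -1.201
v 2.385 -2.724 -1.099
v 2.587 -2.568 -0.742
v 2.663 -2.14 -0.805
v 2.336 -2.392 -1.382
v 1.535 -1.756 -0.501
v 1.412 -2.448 -0.399
v 1.257 -2.34 -0.795
v 1.333 -1.912 -0.858
v 1.899 -1.785 -0.258
v 1.776 -2.477 -0.156
v 2.211 -2.415 -0.159
v 2.287 -1.987 -0.222
v 1.584 -2.088 -0.218
f 2 1 4
f 2 4 3
f 4 1 5
f 4 5 3
f 5 1 6
f 5 6 3
f 6 1 7
f 6 7 3
f 7 1 8
f 7 8 3
f 8 1 9
f 8 9 3
f 9 1 10
f 9 10 3
f 10 1 11
f 10 11 3
f 11 1 12
f 11 12 3
f 12 1 13
f 12 13 3
f 13 1 14
f 13 14 3
f 14 1 15
f 14 15 3
f 15 1 2
f 15 2 3
f 17 16 20
f 17 20 18
f 18 20 21
f 18 21 19
f 20 16 22
f 20 22 21
f 21 22 23
f 21 23 19
f 22 16 24
f 22 24 23
f 23 24 25
f 23 25 19
f 24 16 26
f 24 26 25
f 25 26 27
f 25 27 19
f 26 16 28
f 26 28 27
f 27 28 29
f 27 29 19
f 28 16 30
f 28 30 29
f 29 30 31
f 29 31 19
f 30 16 32
f 30 32 31
f 31 32 33
f 31 33 19
f 32 16 34
f 32 34 33
f 33 34 35
f 33 35 19
f 34 16 36
f 34 36 35
f 35 36 37
f 35 37 19
f 36 16 38
f 36 38 37
f 37 38 39
f 37 39 19
f 38 16 40
f 38 40 39
f 39 40 41
f 39 41 19
f 40 16 42
f 40 42 41
f 41 42 43
f 41 43 19
f 42 16 17
f 42 17 43
f 43 17 18
f 43 18 19
f 44 81 60
f 81 55 84
f 60 84 49
f 81 84 60
f 44 60 56
f 60 49 61
f 56 61 45
f 60 61 56
f 44 56 65
f 56 45 66
f 65 66 51
f 56 66 65
f 44 65 77
f 65 51 80
f 77 80 54
f 65 80 77
f 44 77 81
f 77 54 85
f 81 85 55
f 77 85 81
f 45 61 72
f 61 49 75
f 72 75 53
f 61 75 72
f 49 84 62
f 84 55 83
f 62 83 48
f 84 83 62
f 55 85 82
f 85 54 78
f 82 78 46
f 85 78 82
f 54 80 79
f 80 51 67
f 79 67 50
f 80 67 79
f 51 66 71
f 66 45 68
f 71 68 52
f 66 68 71
f 47 73 59
f 73 53 74
f 59 74 48
f 73 74 59
f 47 59 57
f 59 48 58
f 57 58 46
f 59 58 57
f 47 57 64
f 57 46 63
f 64 63 50
f 57 63 64
f 47 64 69
f 64 50 70
f 69 70 52
f 64 70 69
f 47 69 73
f 69 52 76
f 73 76 53
f 69 76 73
f 48 74 62
f 74 53 75
f 62 75 49
f 74 75 62
f 46 58 82
f 58 48 83
f 82 83 55
f 58 83 82
f 50 63 79
f 63 46 78
f 79 78 54
f 63 78 79
f 52 70 71
f 70 50 67
f 71 67 51
f 70 67 71
f 53 76 72
f 76 52 68
f 72 68 45
f 76 68 72



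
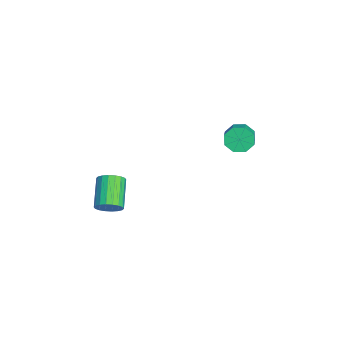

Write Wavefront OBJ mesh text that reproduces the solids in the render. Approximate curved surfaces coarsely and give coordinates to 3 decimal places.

v 3.57 -3.793 1.197
v 4.001 -3.951 1.864
v 2.36 -3.744 2.971
v 1.93 -3.587 2.303
v 4.026 -3.593 1.835
v 2.386 -3.386 2.942
v 3.962 -3.274 1.679
v 2.321 -3.067 2.786
v 3.819 -3.058 1.428
v 2.179 -2.851 2.535
v 3.628 -2.988 1.131
v 1.987 -2.781 2.238
v 3.425 -3.077 0.847
v 1.784 -2.871 1.954
v 3.251 -3.309 0.632
v 1.61 -3.102 1.739
v 3.14 -3.636 0.529
v 1.499 -3.429 1.636
v 3.114 -3.994 0.558
v 1.474 -3.787 1.665
v 3.179 -4.313 0.714
v 1.538 -4.106 1.821
v 3.321 -4.529 0.965
v 1.681 -4.322 2.072
v 3.513 -4.599 1.262
v 1.872 -4.392 2.369
v 3.716 -4.509 1.546
v 2.075 -4.303 2.653
v 3.89 -4.278 1.761
v 2.249 -4.071 2.868
v -1.637 3.798 2.724
v -1.277 3.451 1.975
v -0.004 3.275 2.668
v -0.363 3.622 3.416
v -1.202 4.134 2.011
v 0.071 3.959 2.704
v -1.382 4.621 2.464
v -0.109 4.445 3.157
v -1.711 4.625 3.069
v -0.438 4.45 3.762
v -1.996 4.145 3.472
v -0.723 3.969 4.165
v -2.071 3.461 3.436
v -0.798 3.286 4.129
v -1.891 2.975 2.983
v -0.618 2.799 3.676
v -1.562 2.97 2.378
v -0.289 2.795 3.071
f 2 1 5
f 2 5 3
f 3 5 6
f 3 6 4
f 5 1 7
f 5 7 6
f 6 7 8
f 6 8 4
f 7 1 9
f 7 9 8
f 8 9 10
f 8 10 4
f 9 1 11
f 9 11 10
f 10 11 12
f 10 12 4
f 11 1 13
f 11 13 12
f 12 13 14
f 12 14 4
f 13 1 15
f 13 15 14
f 14 15 16
f 14 16 4
f 15 1 17
f 15 17 16
f 16 17 18
f 16 18 4
f 17 1 19
f 17 19 18
f 18 19 20
f 18 20 4
f 19 1 21
f 19 21 20
f 20 21 22
f 20 22 4
f 21 1 23
f 21 23 22
f 22 23 24
f 22 24 4
f 23 1 25
f 23 25 24
f 24 25 26
f 24 26 4
f 25 1 27
f 25 27 26
f 26 27 28
f 26 28 4
f 27 1 29
f 27 29 28
f 28 29 30
f 28 30 4
f 29 1 2
f 29 2 30
f 30 2 3
f 30 3 4
f 32 31 35
f 32 35 33
f 33 35 36
f 33 36 34
f 35 31 37
f 35 37 36
f 36 37 38
f 36 38 34
f 37 31 39
f 37 39 38
f 38 39 40
f 38 40 34
f 39 31 41
f 39 41 40
f 40 41 42
f 40 42 34
f 41 31 43
f 41 43 42
f 42 43 44
f 42 44 34
f 43 31 45
f 43 45 44
f 44 45 46
f 44 46 34
f 45 31 47
f 45 47 46
f 46 47 48
f 46 48 34
f 47 31 32
f 47 32 48
f 48 32 33
f 48 33 34



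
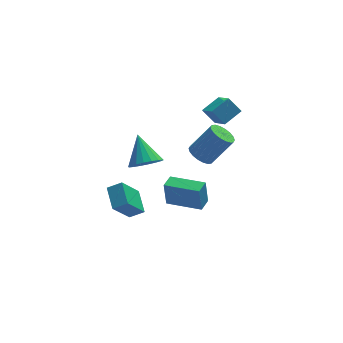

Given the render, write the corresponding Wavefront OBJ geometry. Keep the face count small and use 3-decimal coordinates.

v -4.564 -4.414 2.509
v -3.809 -4.564 2.936
v -4.61 -3.112 3.047
v -3.855 -3.261 3.474
v -3.585 -3.759 1.006
v -2.83 -3.908 1.433
v -3.631 -2.456 1.544
v -2.876 -2.606 1.971
v -0.045 -4.788 1.896
v -0.159 -4.703 3.339
v -1.646 -3.674 1.704
v -1.76 -3.59 3.147
v 0.44 -4.09 1.893
v 0.326 -4.006 3.336
v -1.161 -2.977 1.701
v -1.275 -2.892 3.144
v 2.467 3.086 1.864
v 2.706 1.761 2.8
v 1.853 3.543 2.668
v 2.091 2.218 3.604
v 3.509 3.622 2.356
v 3.747 2.297 3.292
v 2.894 4.079 3.16
v 3.133 2.754 4.096
v 1.613 2.767 -0.516
v 2.235 2.517 -0.988
v 3.469 2.543 0.623
v 2.847 2.793 1.096
v 2.256 2.881 -1.011
v 3.491 2.907 0.601
v 2.151 3.222 -0.935
v 3.385 3.248 0.676
v 1.939 3.473 -0.777
v 3.173 3.499 0.835
v 1.662 3.584 -0.566
v 2.896 3.61 1.045
v 1.375 3.533 -0.346
v 2.61 3.559 1.265
v 1.136 3.331 -0.159
v 2.37 3.357 1.452
v 0.991 3.017 -0.043
v 2.225 3.043 1.568
v 0.969 2.653 -0.021
v 2.204 2.679 1.591
v 1.075 2.312 -0.096
v 2.309 2.338 1.515
v 1.287 2.061 -0.255
v 2.521 2.087 1.357
v 1.564 1.95 -0.465
v 2.798 1.976 1.146
v 1.85 2.001 -0.685
v 3.085 2.027 0.926
v 2.09 2.203 -0.872
v 3.324 2.229 0.739
v -2.197 -1.137 2.851
v -1.252 -1.1 2.936
v -2.363 0.237 4.109
v -1.329 -0.825 2.625
v -1.578 -0.611 2.358
v -1.95 -0.502 2.19
v -2.371 -0.519 2.152
v -2.757 -0.657 2.253
v -3.033 -0.891 2.472
v -3.143 -1.174 2.767
v -3.065 -1.45 3.078
v -2.816 -1.663 3.345
v -2.444 -1.772 3.513
v -2.023 -1.756 3.551
v -1.637 -1.617 3.45
v -1.361 -1.383 3.231
f 2 4 1
f 5 2 1
f 1 4 3
f 3 5 1
f 2 8 4
f 6 2 5
f 6 8 2
f 4 8 3
f 7 5 3
f 3 8 7
f 7 6 5
f 8 6 7
f 10 12 9
f 13 10 9
f 9 12 11
f 11 13 9
f 10 16 12
f 14 10 13
f 14 16 10
f 12 16 11
f 15 13 11
f 11 16 15
f 15 14 13
f 16 14 15
f 18 20 17
f 21 18 17
f 17 20 19
f 19 21 17
f 18 24 20
f 22 18 21
f 22 24 18
f 20 24 19
f 23 21 19
f 19 24 23
f 23 22 21
f 24 22 23
f 26 25 29
f 26 29 27
f 27 29 30
f 27 30 28
f 29 25 31
f 29 31 30
f 30 31 32
f 30 32 28
f 31 25 33
f 31 33 32
f 32 33 34
f 32 34 28
f 33 25 35
f 33 35 34
f 34 35 36
f 34 36 28
f 35 25 37
f 35 37 36
f 36 37 38
f 36 38 28
f 37 25 39
f 37 39 38
f 38 39 40
f 38 40 28
f 39 25 41
f 39 41 40
f 40 41 42
f 40 42 28
f 41 25 43
f 41 43 42
f 42 43 44
f 42 44 28
f 43 25 45
f 43 45 44
f 44 45 46
f 44 46 28
f 45 25 47
f 45 47 46
f 46 47 48
f 46 48 28
f 47 25 49
f 47 49 48
f 48 49 50
f 48 50 28
f 49 25 51
f 49 51 50
f 50 51 52
f 50 52 28
f 51 25 53
f 51 53 52
f 52 53 54
f 52 54 28
f 53 25 26
f 53 26 54
f 54 26 27
f 54 27 28
f 56 55 58
f 56 58 57
f 58 55 59
f 58 59 57
f 59 55 60
f 59 60 57
f 60 55 61
f 60 61 57
f 61 55 62
f 61 62 57
f 62 55 63
f 62 63 57
f 63 55 64
f 63 64 57
f 64 55 65
f 64 65 57
f 65 55 66
f 65 66 57
f 66 55 67
f 66 67 57
f 67 55 68
f 67 68 57
f 68 55 69
f 68 69 57
f 69 55 70
f 69 70 57
f 70 55 56
f 70 56 57



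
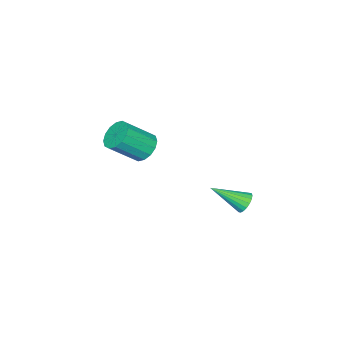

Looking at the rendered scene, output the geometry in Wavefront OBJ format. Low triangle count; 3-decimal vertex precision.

v 3.096 2.905 0.391
v 3.258 2.696 -0.033
v 3.864 1.835 1.209
v 3.416 2.845 0.012
v 3.512 3.006 0.133
v 3.525 3.147 0.305
v 3.452 3.24 0.494
v 3.31 3.266 0.663
v 3.125 3.221 0.778
v 2.934 3.113 0.816
v 2.775 2.964 0.77
v 2.68 2.803 0.65
v 2.667 2.663 0.478
v 2.739 2.57 0.289
v 2.882 2.543 0.12
v 3.067 2.589 0.005
v 3.254 -1.814 1.482
v 3.803 -1.696 1.048
v 4.735 -2.367 2.043
v 4.186 -2.486 2.478
v 3.786 -1.399 1.264
v 4.719 -2.07 2.259
v 3.627 -1.213 1.538
v 4.559 -1.884 2.534
v 3.368 -1.189 1.798
v 4.3 -1.86 2.793
v 3.078 -1.332 1.973
v 4.01 -2.003 2.968
v 2.835 -1.604 2.016
v 3.768 -2.276 3.011
v 2.705 -1.933 1.917
v 3.637 -2.604 2.912
v 2.721 -2.23 1.701
v 3.654 -2.901 2.696
v 2.881 -2.416 1.426
v 3.813 -3.087 2.422
v 3.14 -2.44 1.167
v 4.072 -3.111 2.162
v 3.43 -2.297 0.992
v 4.362 -2.968 1.987
v 3.672 -2.024 0.949
v 4.605 -2.696 1.944
f 2 1 4
f 2 4 3
f 4 1 5
f 4 5 3
f 5 1 6
f 5 6 3
f 6 1 7
f 6 7 3
f 7 1 8
f 7 8 3
f 8 1 9
f 8 9 3
f 9 1 10
f 9 10 3
f 10 1 11
f 10 11 3
f 11 1 12
f 11 12 3
f 12 1 13
f 12 13 3
f 13 1 14
f 13 14 3
f 14 1 15
f 14 15 3
f 15 1 16
f 15 16 3
f 16 1 2
f 16 2 3
f 18 17 21
f 18 21 19
f 19 21 22
f 19 22 20
f 21 17 23
f 21 23 22
f 22 23 24
f 22 24 20
f 23 17 25
f 23 25 24
f 24 25 26
f 24 26 20
f 25 17 27
f 25 27 26
f 26 27 28
f 26 28 20
f 27 17 29
f 27 29 28
f 28 29 30
f 28 30 20
f 29 17 31
f 29 31 30
f 30 31 32
f 30 32 20
f 31 17 33
f 31 33 32
f 32 33 34
f 32 34 20
f 33 17 35
f 33 35 34
f 34 35 36
f 34 36 20
f 35 17 37
f 35 37 36
f 36 37 38
f 36 38 20
f 37 17 39
f 37 39 38
f 38 39 40
f 38 40 20
f 39 17 41
f 39 41 40
f 40 41 42
f 40 42 20
f 41 17 18
f 41 18 42
f 42 18 19
f 42 19 20



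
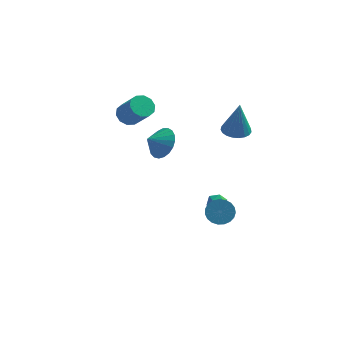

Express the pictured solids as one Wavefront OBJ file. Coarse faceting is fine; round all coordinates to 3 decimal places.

v -1.452 -0.256 2.371
v -0.745 -1.005 2.62
v -2.208 -0.764 2.989
v -0.682 -0.709 2.941
v -0.752 -0.335 3.163
v -0.943 0.053 3.248
v -1.222 0.387 3.182
v -1.541 0.611 2.975
v -1.845 0.684 2.664
v -2.081 0.595 2.303
v -2.208 0.359 1.953
v -2.204 0.016 1.675
v -2.071 -0.373 1.518
v -1.83 -0.743 1.509
v -1.524 -1.028 1.648
v -1.206 -1.179 1.913
v -0.93 -1.171 2.256
v 1.643 1.639 -3.932
v 1.987 1.514 -3.392
v 0.873 1.006 -3.588
v 1.217 0.881 -3.048
v 0.963 1.474 -3.143
v 1.439 1.865 -3.356
v 1.421 0.655 -3.624
v 1.897 1.046 -3.837
v 1.85 0.906 -3.202
v 1.566 1.413 -2.905
v 1.294 1.107 -4.075
v 1.01 1.614 -3.778
v -4.03 3.997 1.585
v -3.37 4.015 1.133
v -2.41 3.181 2.503
v -3.07 3.163 2.955
v -3.385 4.432 1.398
v -2.425 3.598 2.768
v -3.647 4.683 1.734
v -2.687 3.849 3.104
v -4.055 4.672 2.013
v -3.094 3.838 3.384
v -4.453 4.404 2.129
v -3.493 3.569 3.499
v -4.69 3.979 2.037
v -3.73 3.145 3.407
v -4.675 3.562 1.772
v -3.715 2.728 3.142
v -4.413 3.311 1.436
v -3.453 2.477 2.806
v -4.006 3.322 1.156
v -3.045 2.488 2.527
v -3.607 3.591 1.041
v -2.647 2.756 2.411
v 2.38 1.849 2.367
v 2.97 2.474 2.352
v 2.58 1.711 4.553
v 2.666 2.659 2.391
v 2.313 2.704 2.426
v 1.972 2.601 2.451
v 1.701 2.367 2.461
v 1.547 2.044 2.455
v 1.538 1.688 2.433
v 1.674 1.359 2.4
v 1.932 1.114 2.362
v 2.268 0.997 2.324
v 2.623 1.027 2.293
v 2.936 1.199 2.275
v 3.153 1.483 2.273
v 3.236 1.831 2.287
v 3.172 2.181 2.315
v 2.102 -3.064 -0.866
v 2.836 -2.79 -0.624
v 2.952 -3.802 0.168
v 2.218 -4.076 -0.074
v 2.627 -2.64 -0.4
v 2.743 -3.651 0.391
v 2.327 -2.562 -0.258
v 2.443 -3.574 0.534
v 1.988 -2.572 -0.22
v 2.104 -3.583 0.572
v 1.669 -2.666 -0.294
v 1.785 -3.678 0.498
v 1.425 -2.83 -0.467
v 1.541 -3.841 0.325
v 1.298 -3.034 -0.709
v 1.414 -4.045 0.083
v 1.31 -3.243 -0.978
v 1.426 -4.255 -0.186
v 1.459 -3.421 -1.228
v 1.574 -4.433 -0.436
v 1.719 -3.538 -1.415
v 1.835 -4.549 -0.623
v 2.045 -3.572 -1.507
v 2.161 -4.584 -0.715
v 2.381 -3.519 -1.488
v 2.497 -4.531 -0.696
v 2.669 -3.387 -1.362
v 2.785 -4.399 -0.57
v 2.859 -3.2 -1.15
v 2.975 -4.211 -0.358
v 2.918 -2.988 -0.889
v 3.034 -4 -0.097
f 2 1 4
f 2 4 3
f 4 1 5
f 4 5 3
f 5 1 6
f 5 6 3
f 6 1 7
f 6 7 3
f 7 1 8
f 7 8 3
f 8 1 9
f 8 9 3
f 9 1 10
f 9 10 3
f 10 1 11
f 10 11 3
f 11 1 12
f 11 12 3
f 12 1 13
f 12 13 3
f 13 1 14
f 13 14 3
f 14 1 15
f 14 15 3
f 15 1 16
f 15 16 3
f 16 1 17
f 16 17 3
f 17 1 2
f 17 2 3
f 18 29 23
f 18 23 19
f 18 19 25
f 18 25 28
f 18 28 29
f 19 23 27
f 23 29 22
f 29 28 20
f 28 25 24
f 25 19 26
f 21 27 22
f 21 22 20
f 21 20 24
f 21 24 26
f 21 26 27
f 22 27 23
f 20 22 29
f 24 20 28
f 26 24 25
f 27 26 19
f 31 30 34
f 31 34 32
f 32 34 35
f 32 35 33
f 34 30 36
f 34 36 35
f 35 36 37
f 35 37 33
f 36 30 38
f 36 38 37
f 37 38 39
f 37 39 33
f 38 30 40
f 38 40 39
f 39 40 41
f 39 41 33
f 40 30 42
f 40 42 41
f 41 42 43
f 41 43 33
f 42 30 44
f 42 44 43
f 43 44 45
f 43 45 33
f 44 30 46
f 44 46 45
f 45 46 47
f 45 47 33
f 46 30 48
f 46 48 47
f 47 48 49
f 47 49 33
f 48 30 50
f 48 50 49
f 49 50 51
f 49 51 33
f 50 30 31
f 50 31 51
f 51 31 32
f 51 32 33
f 53 52 55
f 53 55 54
f 55 52 56
f 55 56 54
f 56 52 57
f 56 57 54
f 57 52 58
f 57 58 54
f 58 52 59
f 58 59 54
f 59 52 60
f 59 60 54
f 60 52 61
f 60 61 54
f 61 52 62
f 61 62 54
f 62 52 63
f 62 63 54
f 63 52 64
f 63 64 54
f 64 52 65
f 64 65 54
f 65 52 66
f 65 66 54
f 66 52 67
f 66 67 54
f 67 52 68
f 67 68 54
f 68 52 53
f 68 53 54
f 70 69 73
f 70 73 71
f 71 73 74
f 71 74 72
f 73 69 75
f 73 75 74
f 74 75 76
f 74 76 72
f 75 69 77
f 75 77 76
f 76 77 78
f 76 78 72
f 77 69 79
f 77 79 78
f 78 79 80
f 78 80 72
f 79 69 81
f 79 81 80
f 80 81 82
f 80 82 72
f 81 69 83
f 81 83 82
f 82 83 84
f 82 84 72
f 83 69 85
f 83 85 84
f 84 85 86
f 84 86 72
f 85 69 87
f 85 87 86
f 86 87 88
f 86 88 72
f 87 69 89
f 87 89 88
f 88 89 90
f 88 90 72
f 89 69 91
f 89 91 90
f 90 91 92
f 90 92 72
f 91 69 93
f 91 93 92
f 92 93 94
f 92 94 72
f 93 69 95
f 93 95 94
f 94 95 96
f 94 96 72
f 95 69 97
f 95 97 96
f 96 97 98
f 96 98 72
f 97 69 99
f 97 99 98
f 98 99 100
f 98 100 72
f 99 69 70
f 99 70 100
f 100 70 71
f 100 71 72



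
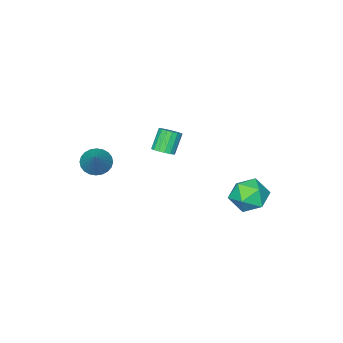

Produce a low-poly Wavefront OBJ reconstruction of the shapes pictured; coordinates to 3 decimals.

v -2.944 1.612 -3.791
v -2.095 0.965 -3.27
v -4.125 0.095 -3.75
v -3.276 -0.552 -3.229
v -3.796 0.335 -2.634
v -3.066 1.272 -2.659
v -3.154 -0.212 -4.361
v -2.424 0.725 -4.386
v -2.224 -0.163 -3.622
v -2.621 0.176 -2.555
v -3.599 0.884 -4.465
v -3.996 1.223 -3.398
v 3.438 -4.056 0.087
v 3.855 -3.648 -0.531
v 4.482 -3.024 1.473
v 3.595 -3.447 -0.485
v 3.311 -3.339 -0.352
v 3.047 -3.34 -0.152
v 2.842 -3.45 0.084
v 2.727 -3.652 0.321
v 2.721 -3.916 0.522
v 2.824 -4.201 0.657
v 3.02 -4.464 0.705
v 3.28 -4.665 0.658
v 3.564 -4.773 0.525
v 3.829 -4.772 0.325
v 4.034 -4.662 0.089
v 4.148 -4.46 -0.148
v 4.154 -4.196 -0.349
v 4.051 -3.911 -0.484
v 1.8 -0.889 1.628
v 2.32 -0.983 1.952
v 1.601 -1.165 3.055
v 1.08 -1.071 2.732
v 2.276 -0.69 1.971
v 1.557 -0.872 3.075
v 2.123 -0.443 1.912
v 1.404 -0.625 3.016
v 1.896 -0.298 1.788
v 1.177 -0.48 2.892
v 1.647 -0.288 1.628
v 0.928 -0.47 2.731
v 1.433 -0.416 1.467
v 0.713 -0.598 2.571
v 1.302 -0.652 1.343
v 0.583 -0.834 2.447
v 1.286 -0.943 1.285
v 0.567 -1.125 2.389
v 1.388 -1.221 1.305
v 0.668 -1.403 2.409
v 1.583 -1.423 1.399
v 0.864 -1.605 2.503
v 1.829 -1.503 1.546
v 1.109 -1.685 2.65
v 2.067 -1.442 1.711
v 1.348 -1.624 2.815
v 2.245 -1.254 1.858
v 1.525 -1.436 2.962
f 1 12 6
f 1 6 2
f 1 2 8
f 1 8 11
f 1 11 12
f 2 6 10
f 6 12 5
f 12 11 3
f 11 8 7
f 8 2 9
f 4 10 5
f 4 5 3
f 4 3 7
f 4 7 9
f 4 9 10
f 5 10 6
f 3 5 12
f 7 3 11
f 9 7 8
f 10 9 2
f 14 13 16
f 14 16 15
f 16 13 17
f 16 17 15
f 17 13 18
f 17 18 15
f 18 13 19
f 18 19 15
f 19 13 20
f 19 20 15
f 20 13 21
f 20 21 15
f 21 13 22
f 21 22 15
f 22 13 23
f 22 23 15
f 23 13 24
f 23 24 15
f 24 13 25
f 24 25 15
f 25 13 26
f 25 26 15
f 26 13 27
f 26 27 15
f 27 13 28
f 27 28 15
f 28 13 29
f 28 29 15
f 29 13 30
f 29 30 15
f 30 13 14
f 30 14 15
f 32 31 35
f 32 35 33
f 33 35 36
f 33 36 34
f 35 31 37
f 35 37 36
f 36 37 38
f 36 38 34
f 37 31 39
f 37 39 38
f 38 39 40
f 38 40 34
f 39 31 41
f 39 41 40
f 40 41 42
f 40 42 34
f 41 31 43
f 41 43 42
f 42 43 44
f 42 44 34
f 43 31 45
f 43 45 44
f 44 45 46
f 44 46 34
f 45 31 47
f 45 47 46
f 46 47 48
f 46 48 34
f 47 31 49
f 47 49 48
f 48 49 50
f 48 50 34
f 49 31 51
f 49 51 50
f 50 51 52
f 50 52 34
f 51 31 53
f 51 53 52
f 52 53 54
f 52 54 34
f 53 31 55
f 53 55 54
f 54 55 56
f 54 56 34
f 55 31 57
f 55 57 56
f 56 57 58
f 56 58 34
f 57 31 32
f 57 32 58
f 58 32 33
f 58 33 34



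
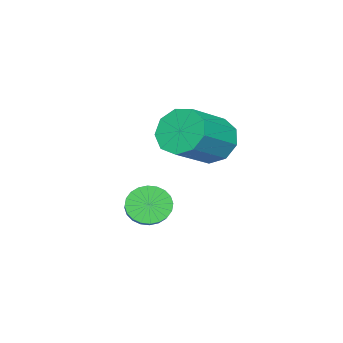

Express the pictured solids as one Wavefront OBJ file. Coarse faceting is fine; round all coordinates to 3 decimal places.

v -1.379 -0.769 -0.64
v -0.983 -1.44 -0.67
v 0.155 -0.803 0.09
v -0.241 -0.131 0.12
v -0.889 -1.304 -0.926
v 0.25 -0.667 -0.166
v -0.87 -1.086 -1.138
v 0.269 -0.449 -0.378
v -0.928 -0.82 -1.274
v 0.211 -0.183 -0.514
v -1.054 -0.546 -1.313
v 0.084 0.091 -0.553
v -1.231 -0.306 -1.25
v -0.092 0.331 -0.49
v -1.429 -0.137 -1.095
v -0.291 0.5 -0.335
v -1.621 -0.063 -0.87
v -0.482 0.574 -0.11
v -1.775 -0.097 -0.61
v -0.637 0.54 0.15
v -1.87 -0.233 -0.354
v -0.731 0.404 0.406
v -1.889 -0.451 -0.142
v -0.75 0.186 0.618
v -1.831 -0.717 -0.006
v -0.692 -0.08 0.754
v -1.704 -0.991 0.033
v -0.566 -0.354 0.793
v -1.528 -1.231 -0.03
v -0.389 -0.594 0.73
v -1.329 -1.4 -0.185
v -0.191 -0.763 0.575
v -1.138 -1.474 -0.41
v 0.001 -0.837 0.35
v -2.591 0.99 2.294
v -2.052 1.118 1.486
v -0.47 0.718 2.478
v -1.009 0.59 3.286
v -2.112 1.698 1.815
v -0.53 1.299 2.807
v -2.396 1.947 2.369
v -0.814 1.548 3.361
v -2.772 1.748 2.888
v -1.189 1.349 3.88
v -3.063 1.194 3.128
v -1.48 0.795 4.12
v -3.133 0.545 2.979
v -1.55 0.145 3.971
v -2.95 0.103 2.509
v -1.367 -0.296 3.501
v -2.599 0.077 1.938
v -1.016 -0.323 2.93
v -2.244 0.477 1.534
v -0.662 0.078 2.526
f 2 1 5
f 2 5 3
f 3 5 6
f 3 6 4
f 5 1 7
f 5 7 6
f 6 7 8
f 6 8 4
f 7 1 9
f 7 9 8
f 8 9 10
f 8 10 4
f 9 1 11
f 9 11 10
f 10 11 12
f 10 12 4
f 11 1 13
f 11 13 12
f 12 13 14
f 12 14 4
f 13 1 15
f 13 15 14
f 14 15 16
f 14 16 4
f 15 1 17
f 15 17 16
f 16 17 18
f 16 18 4
f 17 1 19
f 17 19 18
f 18 19 20
f 18 20 4
f 19 1 21
f 19 21 20
f 20 21 22
f 20 22 4
f 21 1 23
f 21 23 22
f 22 23 24
f 22 24 4
f 23 1 25
f 23 25 24
f 24 25 26
f 24 26 4
f 25 1 27
f 25 27 26
f 26 27 28
f 26 28 4
f 27 1 29
f 27 29 28
f 28 29 30
f 28 30 4
f 29 1 31
f 29 31 30
f 30 31 32
f 30 32 4
f 31 1 33
f 31 33 32
f 32 33 34
f 32 34 4
f 33 1 2
f 33 2 34
f 34 2 3
f 34 3 4
f 36 35 39
f 36 39 37
f 37 39 40
f 37 40 38
f 39 35 41
f 39 41 40
f 40 41 42
f 40 42 38
f 41 35 43
f 41 43 42
f 42 43 44
f 42 44 38
f 43 35 45
f 43 45 44
f 44 45 46
f 44 46 38
f 45 35 47
f 45 47 46
f 46 47 48
f 46 48 38
f 47 35 49
f 47 49 48
f 48 49 50
f 48 50 38
f 49 35 51
f 49 51 50
f 50 51 52
f 50 52 38
f 51 35 53
f 51 53 52
f 52 53 54
f 52 54 38
f 53 35 36
f 53 36 54
f 54 36 37
f 54 37 38



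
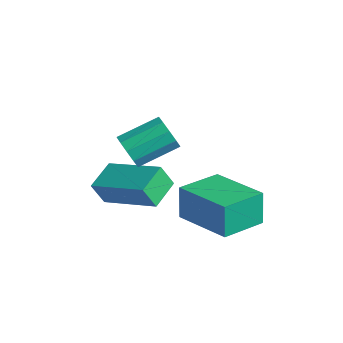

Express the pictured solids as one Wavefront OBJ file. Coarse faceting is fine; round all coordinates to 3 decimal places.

v -2.344 -2.874 0.728
v -2.488 -3.228 1.499
v -0.629 -2.118 1.395
v -0.773 -2.471 2.166
v -1.827 -3.769 0.414
v -1.971 -4.122 1.185
v -0.112 -3.012 1.081
v -0.256 -3.366 1.852
v -0.489 -2.012 -0.071
v -0.674 -1.912 1.09
v -0.752 -0.534 -0.239
v -0.937 -0.435 0.922
v 1.397 -1.645 0.198
v 1.212 -1.546 1.359
v 1.134 -0.168 0.03
v 0.949 -0.068 1.191
v -0.51 -3.705 3.474
v -0.218 -3.53 2.956
v 0.023 -2.3 3.508
v -0.27 -2.475 4.026
v -0.589 -3.441 2.919
v -0.348 -2.21 3.471
v -0.93 -3.453 3.094
v -0.689 -2.222 3.645
v -1.11 -3.561 3.414
v -0.87 -2.33 3.966
v -1.062 -3.724 3.757
v -0.821 -2.494 4.309
v -0.803 -3.88 3.992
v -0.562 -2.65 4.544
v -0.432 -3.97 4.029
v -0.191 -2.739 4.581
v -0.091 -3.958 3.855
v 0.15 -2.727 4.406
v 0.09 -3.85 3.534
v 0.33 -2.619 4.086
v 0.041 -3.686 3.191
v 0.282 -2.456 3.743
f 2 4 1
f 5 2 1
f 1 4 3
f 3 5 1
f 2 8 4
f 6 2 5
f 6 8 2
f 4 8 3
f 7 5 3
f 3 8 7
f 7 6 5
f 8 6 7
f 10 12 9
f 13 10 9
f 9 12 11
f 11 13 9
f 10 16 12
f 14 10 13
f 14 16 10
f 12 16 11
f 15 13 11
f 11 16 15
f 15 14 13
f 16 14 15
f 18 17 21
f 18 21 19
f 19 21 22
f 19 22 20
f 21 17 23
f 21 23 22
f 22 23 24
f 22 24 20
f 23 17 25
f 23 25 24
f 24 25 26
f 24 26 20
f 25 17 27
f 25 27 26
f 26 27 28
f 26 28 20
f 27 17 29
f 27 29 28
f 28 29 30
f 28 30 20
f 29 17 31
f 29 31 30
f 30 31 32
f 30 32 20
f 31 17 33
f 31 33 32
f 32 33 34
f 32 34 20
f 33 17 35
f 33 35 34
f 34 35 36
f 34 36 20
f 35 17 37
f 35 37 36
f 36 37 38
f 36 38 20
f 37 17 18
f 37 18 38
f 38 18 19
f 38 19 20



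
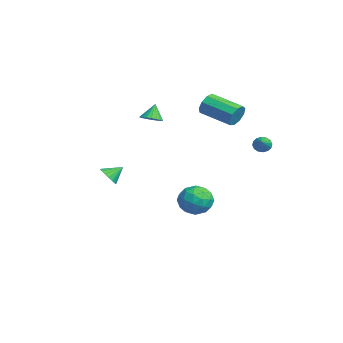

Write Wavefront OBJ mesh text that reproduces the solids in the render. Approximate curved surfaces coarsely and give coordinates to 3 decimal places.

v 3.414 4.002 3.023
v 3.691 4.251 2.632
v 4.486 3.678 3.577
v 3.65 4.447 2.827
v 3.545 4.524 3.074
v 3.405 4.461 3.308
v 3.268 4.275 3.465
v 3.169 4.017 3.504
v 3.136 3.754 3.414
v 3.178 3.558 3.219
v 3.283 3.481 2.971
v 3.422 3.544 2.738
v 3.56 3.729 2.58
v 3.658 3.988 2.542
v -1.708 2.134 -3.555
v -0.663 1.736 -3.422
v -2.237 1.244 -2.058
v -1.192 0.846 -1.925
v -1.401 1.941 -1.771
v -1.074 2.491 -2.696
v -1.826 0.489 -2.784
v -1.499 1.039 -3.709
v -0.737 0.72 -2.946
v -0.474 1.617 -2.32
v -2.426 1.363 -3.16
v -2.163 2.26 -2.534
v -1.139 2.013 -3.62
v -1.761 0.967 -1.86
v -1.884 1.61 -1.769
v -1.27 1.377 -1.691
v -1.38 2.457 -3.193
v -0.767 2.223 -3.115
v -1.2 2.343 -2.145
v -2.133 0.757 -2.365
v -1.52 0.523 -2.287
v -1.63 1.603 -3.789
v -1.016 1.37 -3.711
v -1.7 0.637 -3.335
v -0.568 1.182 -3.262
v -0.879 0.659 -2.382
v -1.252 0.449 -2.887
v -1.059 0.772 -3.431
v -0.414 1.709 -2.894
v -0.725 1.186 -2.014
v -0.848 1.83 -1.923
v -0.656 2.153 -2.467
v -0.457 1.112 -2.614
v -2.175 1.794 -3.466
v -2.486 1.271 -2.586
v -2.244 0.827 -3.013
v -2.052 1.15 -3.557
v -2.021 2.321 -3.098
v -2.332 1.798 -2.218
v -1.841 2.208 -2.049
v -1.648 2.531 -2.593
v -2.443 1.868 -2.866
v -2.245 4.12 3.387
v -1.845 4.031 4.074
v -3.275 2.591 4.72
v -3.675 2.68 4.033
v -2.22 4.426 4.126
v -3.65 2.986 4.772
v -2.606 4.678 3.831
v -4.037 3.238 4.478
v -2.824 4.669 3.329
v -4.254 3.229 3.976
v -2.77 4.403 2.854
v -4.201 2.963 3.5
v -2.471 4.004 2.628
v -3.901 2.564 3.274
v -2.066 3.66 2.757
v -3.496 2.22 3.404
v -1.745 3.531 3.181
v -3.175 2.091 3.827
v -1.657 3.677 3.701
v -3.088 2.237 4.347
v -3.811 -0.563 2.999
v -3.246 -0.155 3.066
v -4.169 -0.237 4.041
v -3.437 0.026 2.943
v -3.693 0.106 2.83
v -3.969 0.07 2.746
v -4.218 -0.075 2.706
v -4.397 -0.305 2.716
v -4.474 -0.579 2.775
v -4.436 -0.851 2.873
v -4.29 -1.073 2.993
v -4.062 -1.206 3.113
v -3.789 -1.229 3.214
v -3.521 -1.136 3.277
v -3.302 -0.944 3.293
v -3.172 -0.686 3.257
v -3.152 -0.407 3.177
v 2.113 -4.231 0.848
v 2.68 -3.978 0.547
v 2.067 -3.389 1.472
v 2.453 -3.862 0.375
v 2.16 -3.82 0.296
v 1.857 -3.859 0.326
v 1.604 -3.972 0.46
v 1.453 -4.137 0.671
v 1.432 -4.32 0.917
v 1.546 -4.485 1.149
v 1.773 -4.601 1.321
v 2.066 -4.643 1.4
v 2.369 -4.604 1.369
v 2.622 -4.491 1.235
v 2.773 -4.326 1.025
v 2.794 -4.143 0.779
f 2 1 4
f 2 4 3
f 4 1 5
f 4 5 3
f 5 1 6
f 5 6 3
f 6 1 7
f 6 7 3
f 7 1 8
f 7 8 3
f 8 1 9
f 8 9 3
f 9 1 10
f 9 10 3
f 10 1 11
f 10 11 3
f 11 1 12
f 11 12 3
f 12 1 13
f 12 13 3
f 13 1 14
f 13 14 3
f 14 1 2
f 14 2 3
f 15 52 31
f 52 26 55
f 31 55 20
f 52 55 31
f 15 31 27
f 31 20 32
f 27 32 16
f 31 32 27
f 15 27 36
f 27 16 37
f 36 37 22
f 27 37 36
f 15 36 48
f 36 22 51
f 48 51 25
f 36 51 48
f 15 48 52
f 48 25 56
f 52 56 26
f 48 56 52
f 16 32 43
f 32 20 46
f 43 46 24
f 32 46 43
f 20 55 33
f 55 26 54
f 33 54 19
f 55 54 33
f 26 56 53
f 56 25 49
f 53 49 17
f 56 49 53
f 25 51 50
f 51 22 38
f 50 38 21
f 51 38 50
f 22 37 42
f 37 16 39
f 42 39 23
f 37 39 42
f 18 44 30
f 44 24 45
f 30 45 19
f 44 45 30
f 18 30 28
f 30 19 29
f 28 29 17
f 30 29 28
f 18 28 35
f 28 17 34
f 35 34 21
f 28 34 35
f 18 35 40
f 35 21 41
f 40 41 23
f 35 41 40
f 18 40 44
f 40 23 47
f 44 47 24
f 40 47 44
f 19 45 33
f 45 24 46
f 33 46 20
f 45 46 33
f 17 29 53
f 29 19 54
f 53 54 26
f 29 54 53
f 21 34 50
f 34 17 49
f 50 49 25
f 34 49 50
f 23 41 42
f 41 21 38
f 42 38 22
f 41 38 42
f 24 47 43
f 47 23 39
f 43 39 16
f 47 39 43
f 58 57 61
f 58 61 59
f 59 61 62
f 59 62 60
f 61 57 63
f 61 63 62
f 62 63 64
f 62 64 60
f 63 57 65
f 63 65 64
f 64 65 66
f 64 66 60
f 65 57 67
f 65 67 66
f 66 67 68
f 66 68 60
f 67 57 69
f 67 69 68
f 68 69 70
f 68 70 60
f 69 57 71
f 69 71 70
f 70 71 72
f 70 72 60
f 71 57 73
f 71 73 72
f 72 73 74
f 72 74 60
f 73 57 75
f 73 75 74
f 74 75 76
f 74 76 60
f 75 57 58
f 75 58 76
f 76 58 59
f 76 59 60
f 78 77 80
f 78 80 79
f 80 77 81
f 80 81 79
f 81 77 82
f 81 82 79
f 82 77 83
f 82 83 79
f 83 77 84
f 83 84 79
f 84 77 85
f 84 85 79
f 85 77 86
f 85 86 79
f 86 77 87
f 86 87 79
f 87 77 88
f 87 88 79
f 88 77 89
f 88 89 79
f 89 77 90
f 89 90 79
f 90 77 91
f 90 91 79
f 91 77 92
f 91 92 79
f 92 77 93
f 92 93 79
f 93 77 78
f 93 78 79
f 95 94 97
f 95 97 96
f 97 94 98
f 97 98 96
f 98 94 99
f 98 99 96
f 99 94 100
f 99 100 96
f 100 94 101
f 100 101 96
f 101 94 102
f 101 102 96
f 102 94 103
f 102 103 96
f 103 94 104
f 103 104 96
f 104 94 105
f 104 105 96
f 105 94 106
f 105 106 96
f 106 94 107
f 106 107 96
f 107 94 108
f 107 108 96
f 108 94 109
f 108 109 96
f 109 94 95
f 109 95 96

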